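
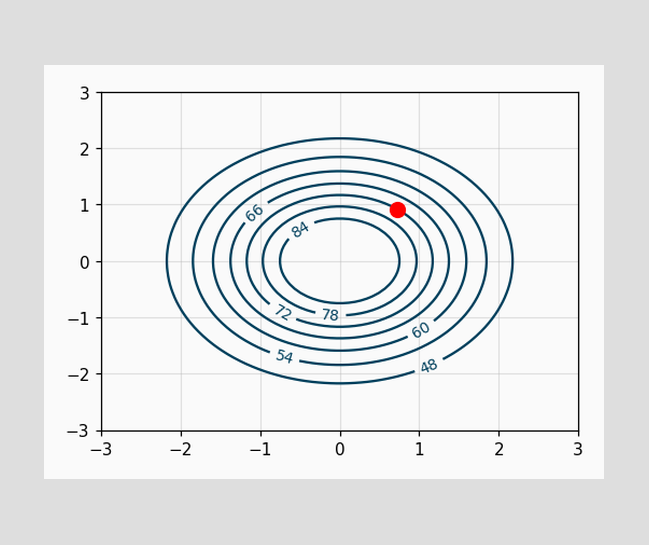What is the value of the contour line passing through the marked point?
72

The marked point sits on the contour labelled 72.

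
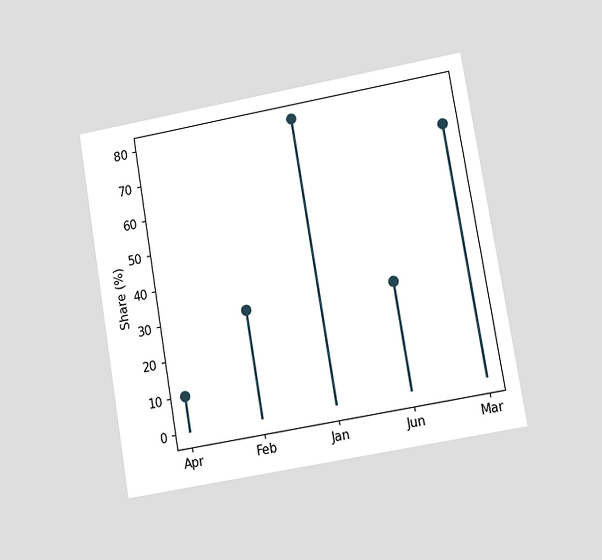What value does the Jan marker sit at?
80%

The chart is tilted about 10° counter-clockwise and viewed at a slight angle. The Jan marker sits at 80%.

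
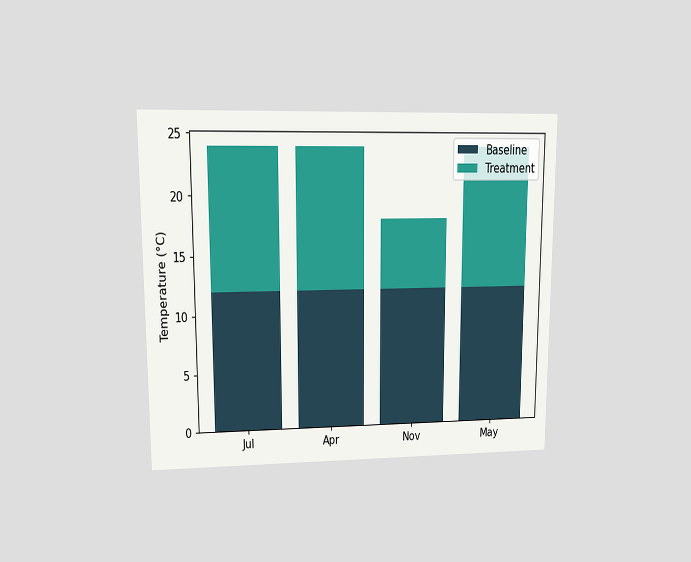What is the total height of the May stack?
The chart is viewed at a slight angle. The May stack's top reaches 24°C on the y-axis.

24°C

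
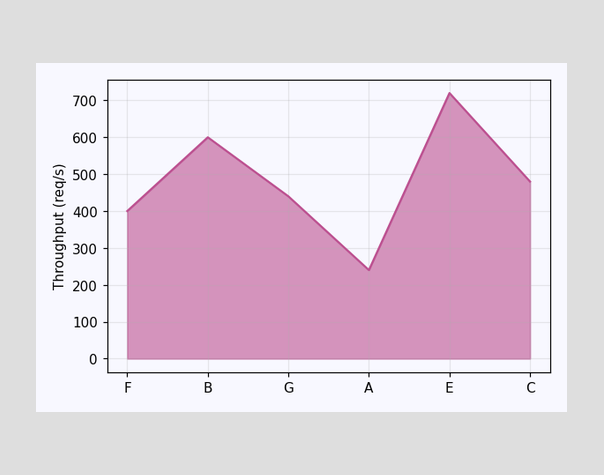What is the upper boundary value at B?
At B the upper boundary is at 600req/s.

600req/s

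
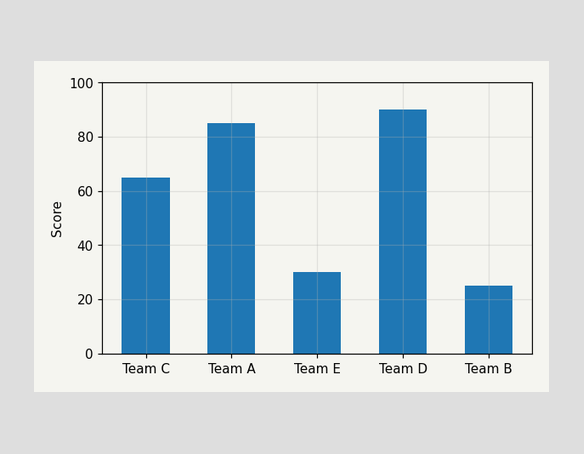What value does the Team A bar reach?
85

Reading along the chart's y-axis, the Team A bar reaches 85.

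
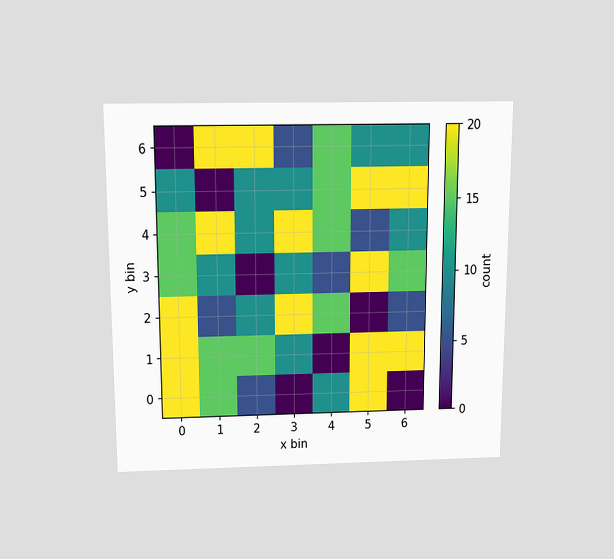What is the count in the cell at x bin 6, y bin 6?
10

The chart is viewed slightly from above. Matching the cell (6, 6) against the colorbar gives 10.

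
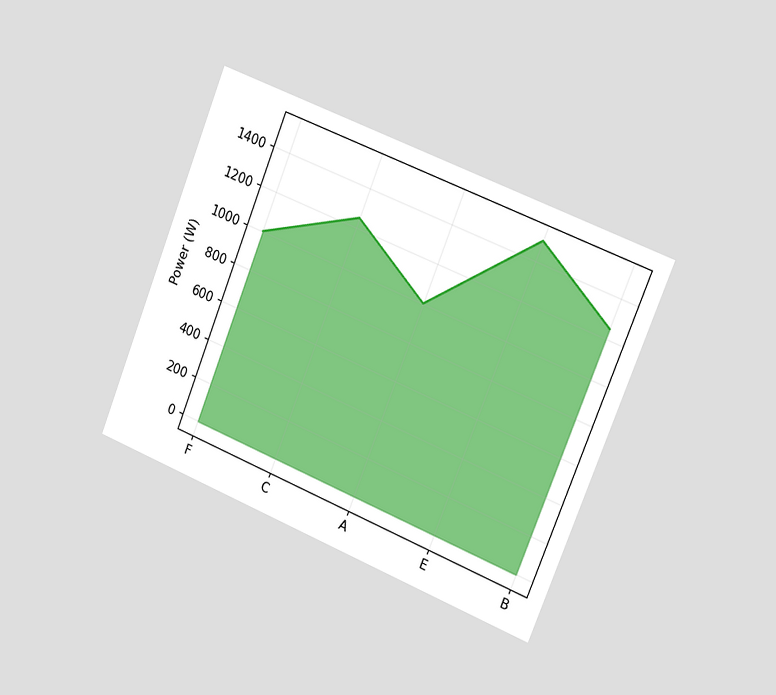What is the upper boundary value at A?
The chart is tilted about 22° clockwise and viewed slightly from the right. At A the upper boundary is at 1000W.

1000W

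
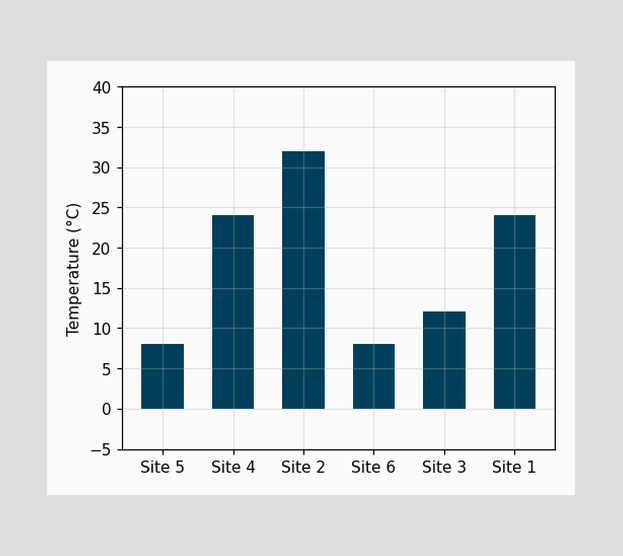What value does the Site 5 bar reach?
Reading along the chart's y-axis, the Site 5 bar reaches 8°C.

8°C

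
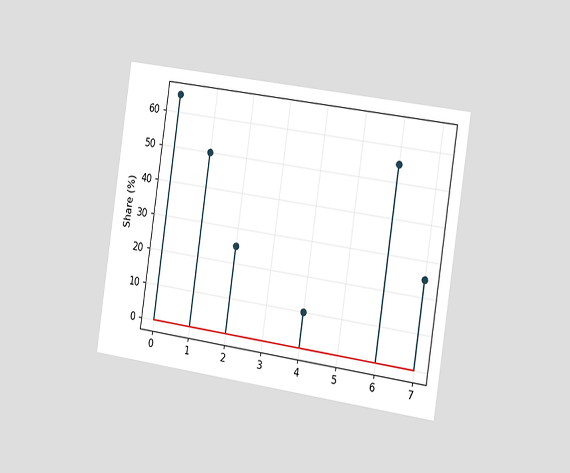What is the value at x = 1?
The chart is tilted about 8° clockwise and viewed slightly from the right. The stem at x=1 reaches 50%.

50%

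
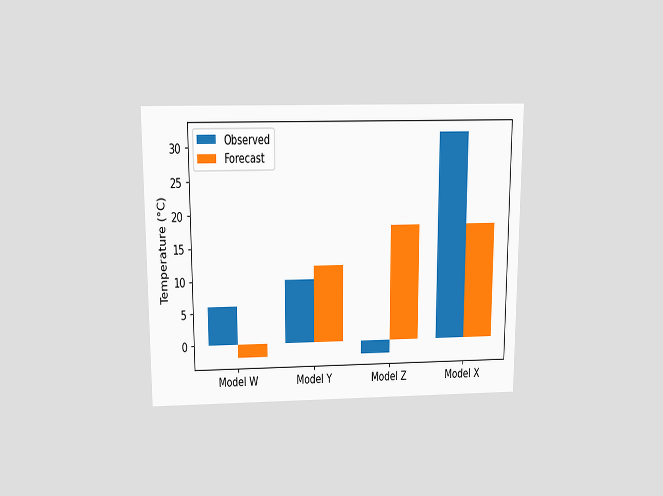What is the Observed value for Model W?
6°C

The chart is viewed slightly from above. The Observed bar at Model W reaches 6°C on the y-axis.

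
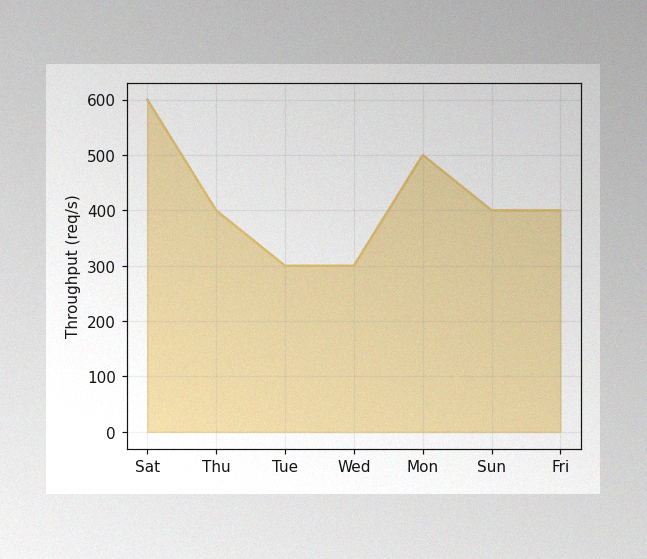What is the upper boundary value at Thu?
The image has some photo noise and uneven lighting. At Thu the upper boundary is at 400req/s.

400req/s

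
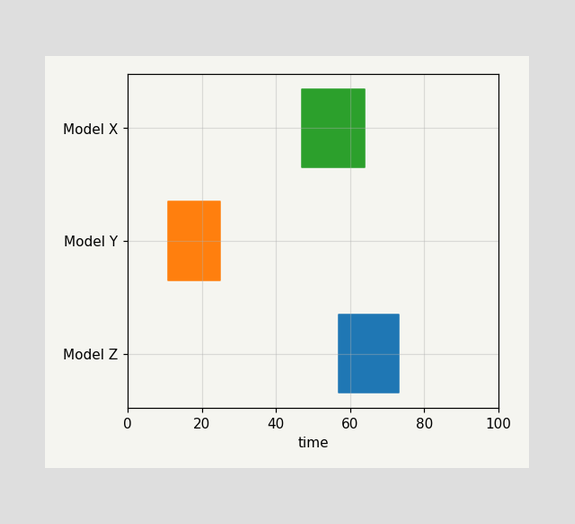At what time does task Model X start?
The Model X bar begins at t=47.

47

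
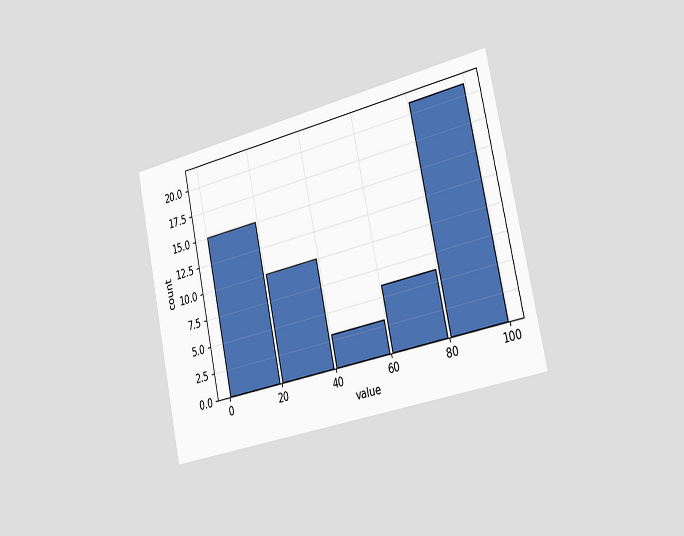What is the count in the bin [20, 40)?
The chart is tilted about 12° counter-clockwise and viewed slightly from the right. The [20, 40) bin has height 10.

10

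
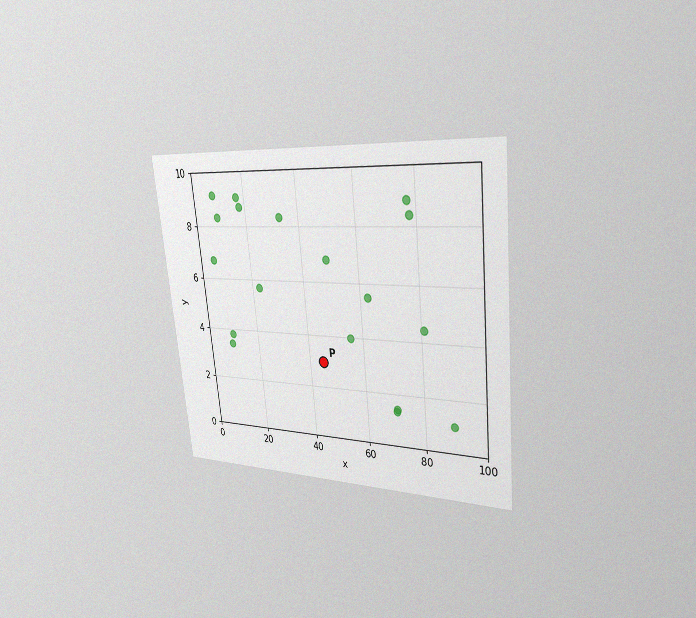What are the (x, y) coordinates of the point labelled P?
(45, 3)

The chart is tilted about 6° counter-clockwise and viewed slightly from the right, with some photo noise. Following the gridlines from P to each axis, P sits at (45, 3).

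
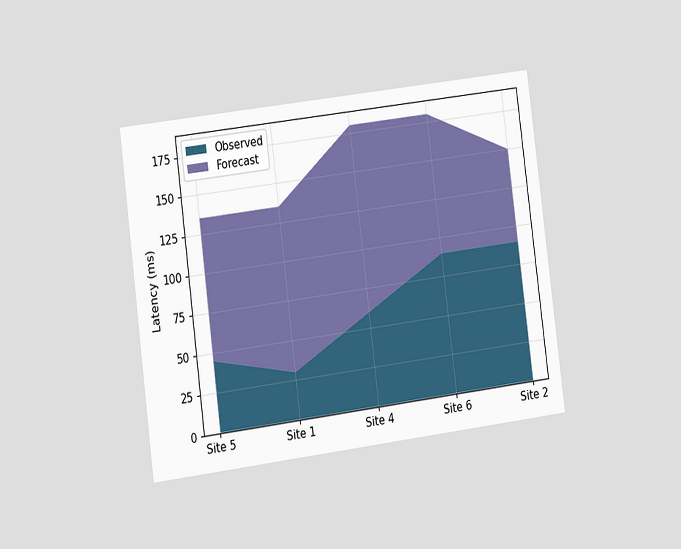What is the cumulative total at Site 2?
150ms

The chart is tilted about 7° counter-clockwise and viewed at a slight angle. The stacked total at Site 2 reaches 150ms.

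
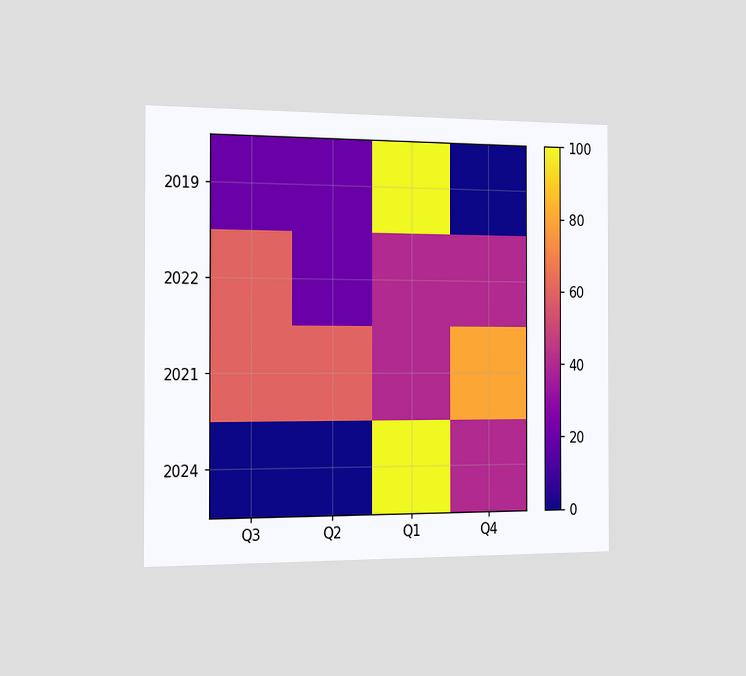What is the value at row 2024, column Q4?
The chart is viewed slightly from the left. Matching cell (2024, Q4) against the colorbar gives 40.

40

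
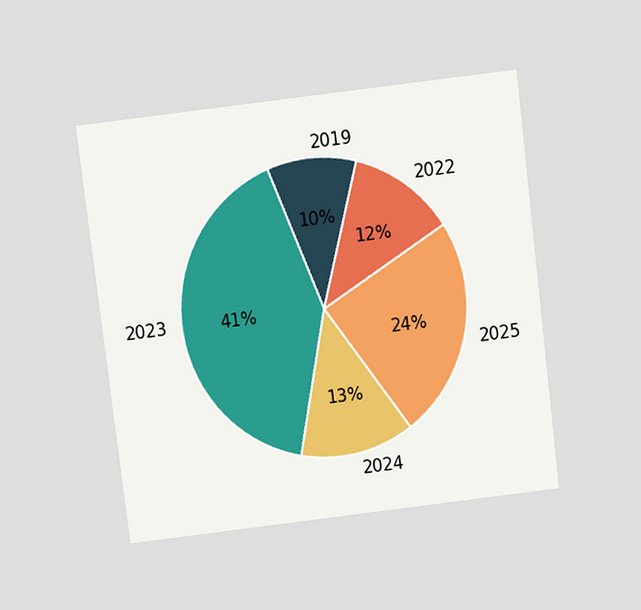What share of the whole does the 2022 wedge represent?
12%

The chart is tilted about 7° counter-clockwise and viewed at a slight angle. The 2022 slice takes up 12% of the pie.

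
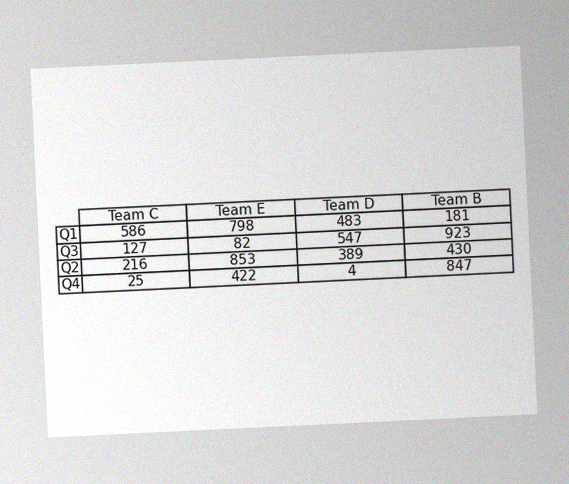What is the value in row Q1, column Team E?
The chart is tilted about 3° counter-clockwise, with some photo noise. The (Q1, Team E) cell reads 798.

798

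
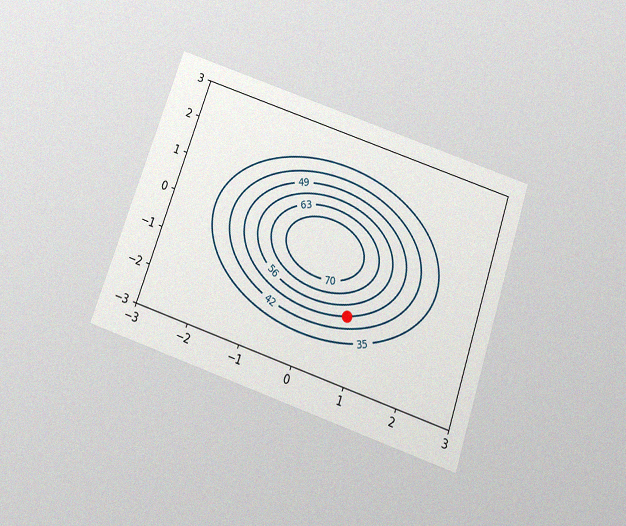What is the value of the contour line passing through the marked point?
49

The chart is tilted about 19° clockwise and viewed slightly from below, with some photo noise. The marked point sits on the contour labelled 49.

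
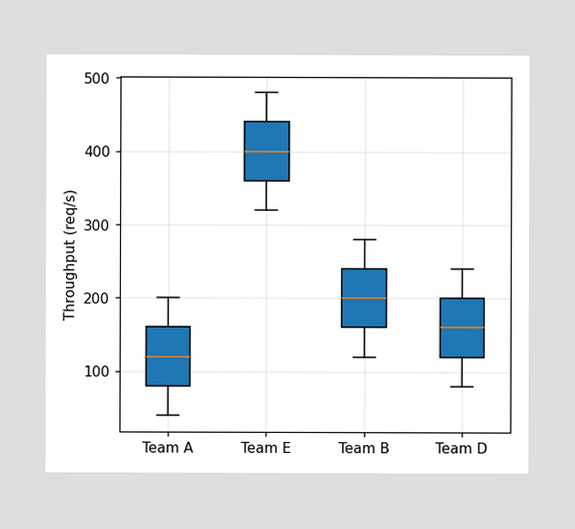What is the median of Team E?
The median line in the Team E box sits at 400req/s.

400req/s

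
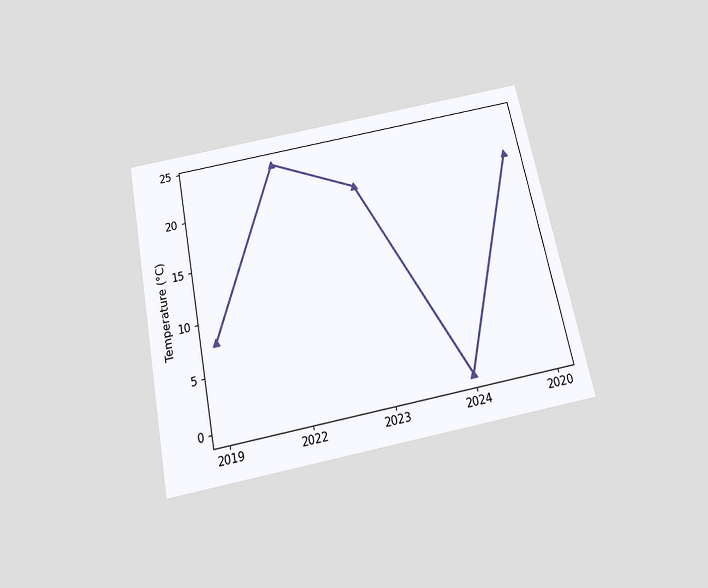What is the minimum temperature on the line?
0°C

The chart is tilted about 11° counter-clockwise and viewed slightly from below. The lowest point is at 2024, and reading across to the y-axis gives 0°C.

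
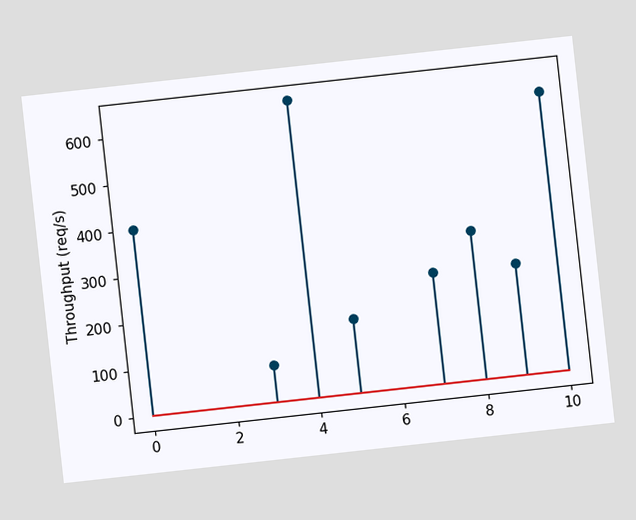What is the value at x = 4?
The chart is tilted about 6° counter-clockwise. The stem at x=4 reaches 640req/s.

640req/s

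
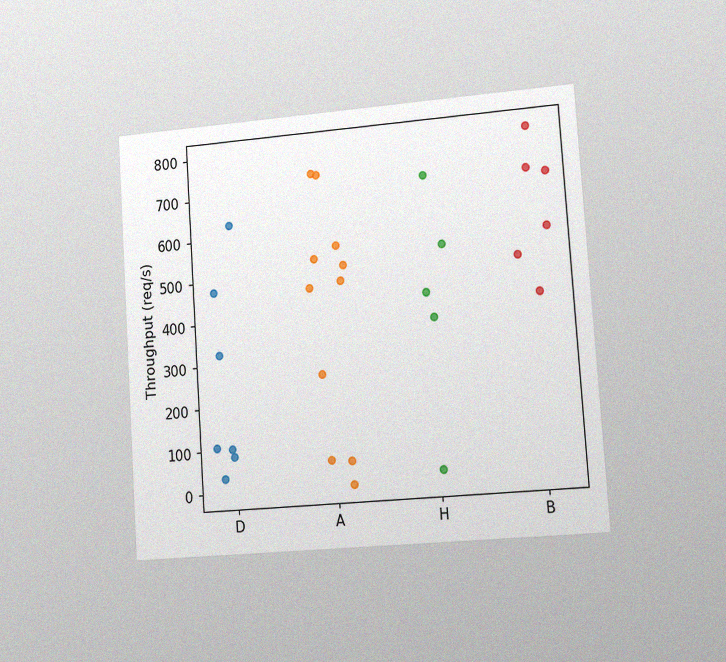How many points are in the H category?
The chart is tilted about 4° counter-clockwise and viewed slightly from the right, with some photo noise. Counting the markers in the H column gives 5.

5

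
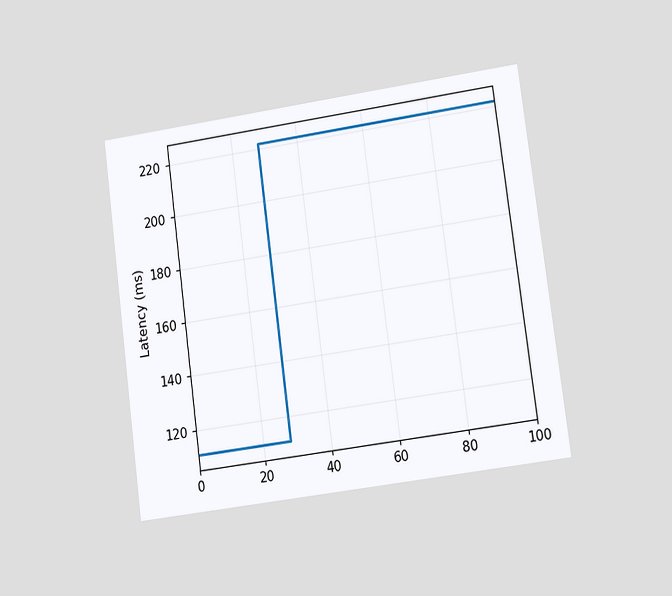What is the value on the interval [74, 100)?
The chart is tilted about 7° counter-clockwise and viewed at a slight angle. On [74, 100) the step sits at 222ms.

222ms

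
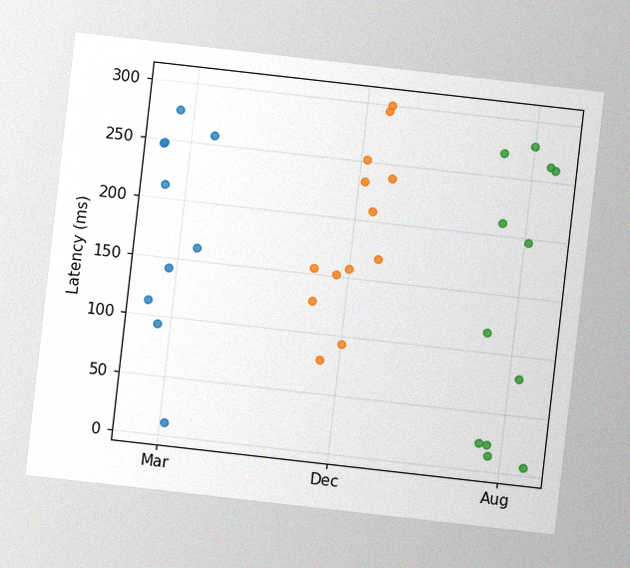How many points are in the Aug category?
12

The chart is tilted about 6° clockwise, with some photo noise. Counting the markers in the Aug column gives 12.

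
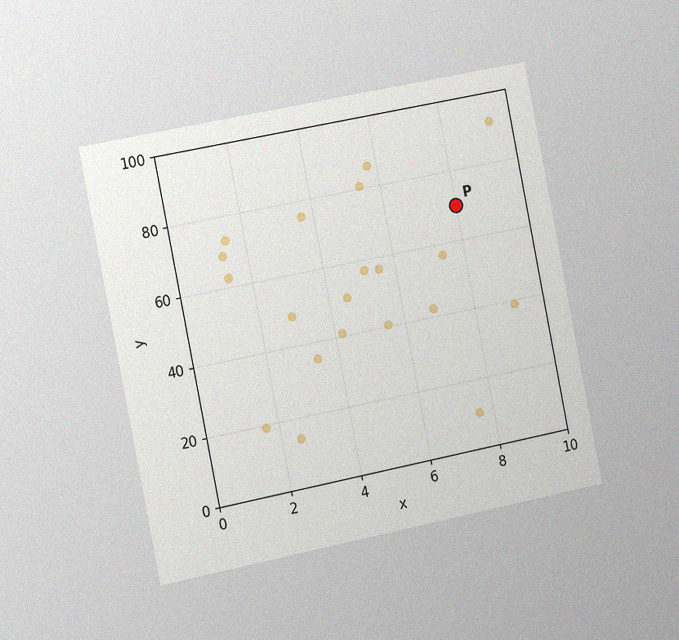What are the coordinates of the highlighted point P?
(8, 70)

The chart is tilted about 11° counter-clockwise and viewed slightly from the left, with some photo noise. Following the gridlines from P to each axis, P sits at (8, 70).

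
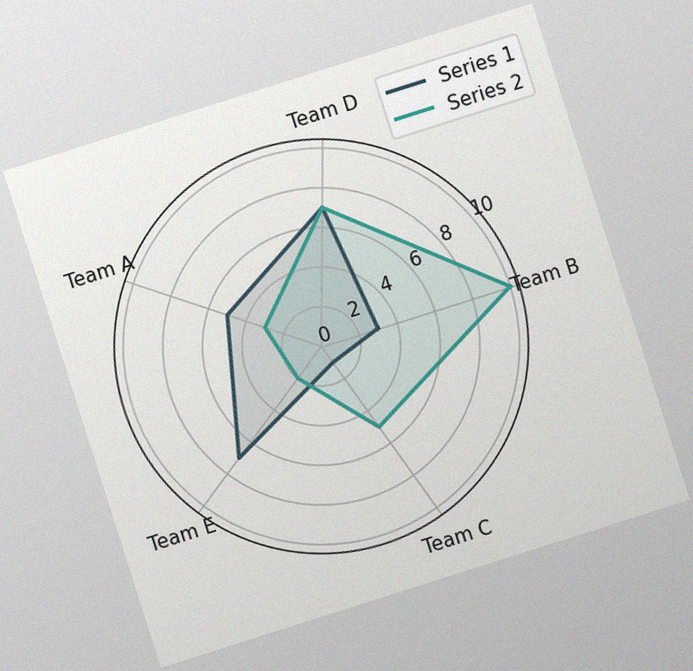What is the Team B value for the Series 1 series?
3

The chart is tilted about 18° counter-clockwise, with some photo noise. On the Team B axis, Series 1 reaches 3.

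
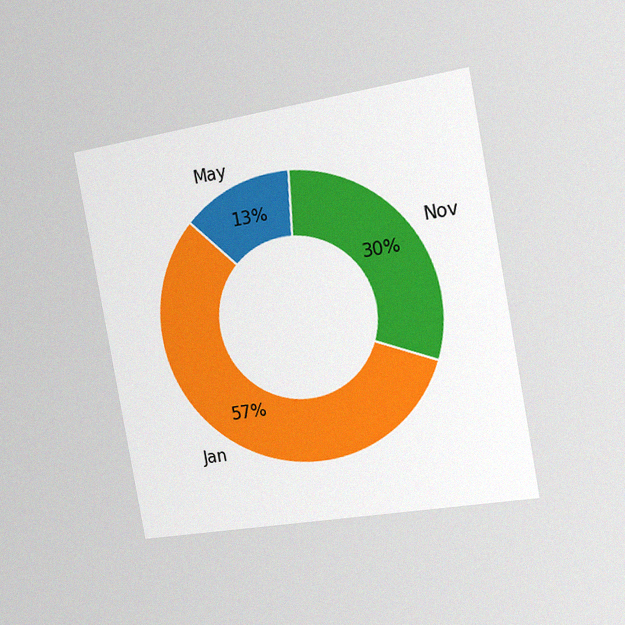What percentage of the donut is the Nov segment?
30%

The chart is tilted about 10° counter-clockwise and viewed slightly from the right, with some photo noise. The Nov segment takes up 30% of the ring.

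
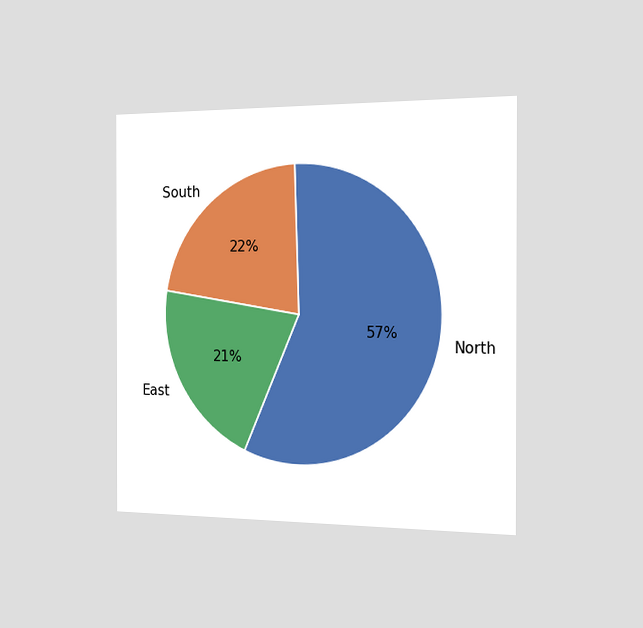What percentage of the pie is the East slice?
21%

The chart is viewed slightly from the right. The East slice takes up 21% of the pie.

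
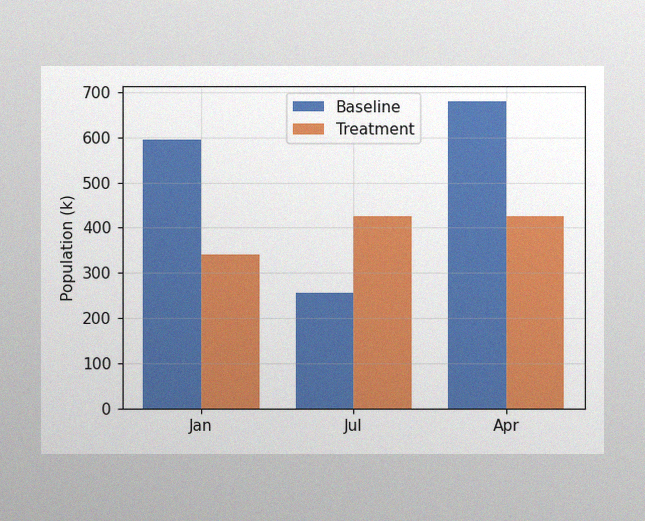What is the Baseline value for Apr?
The image has some photo noise and uneven lighting. The Baseline bar at Apr reaches 680k on the y-axis.

680k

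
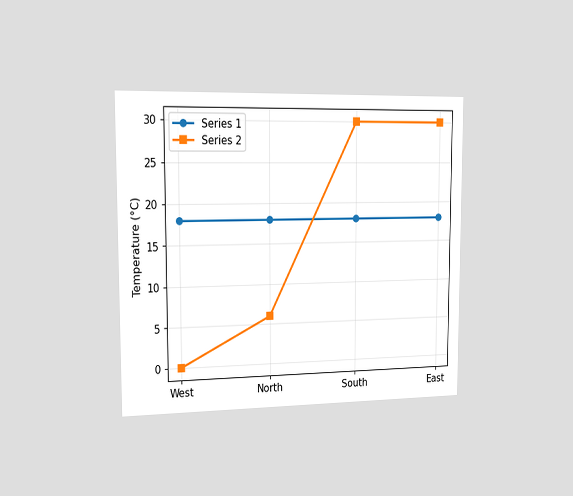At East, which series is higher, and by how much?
The chart is viewed slightly from the left. At East, Series 2 sits above the other line by 12°C.

Series 2, by 12°C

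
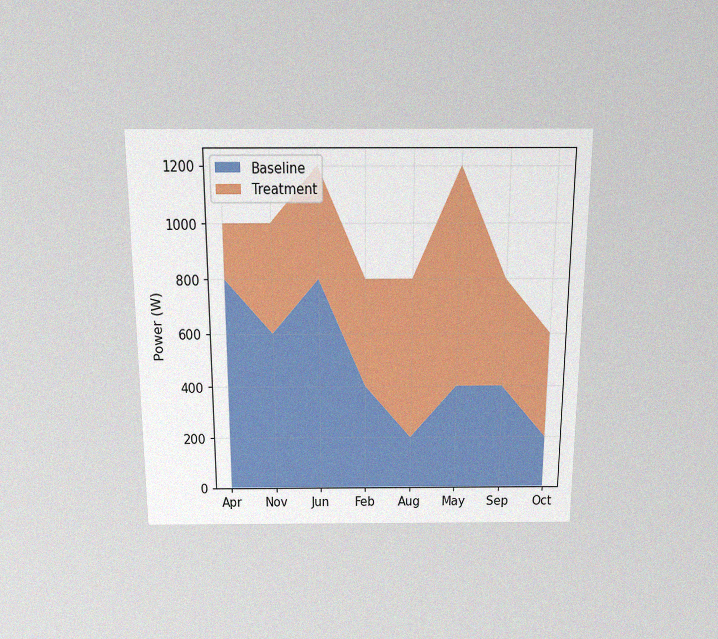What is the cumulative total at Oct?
The chart is viewed slightly from above, with some photo noise. The stacked total at Oct reaches 600W.

600W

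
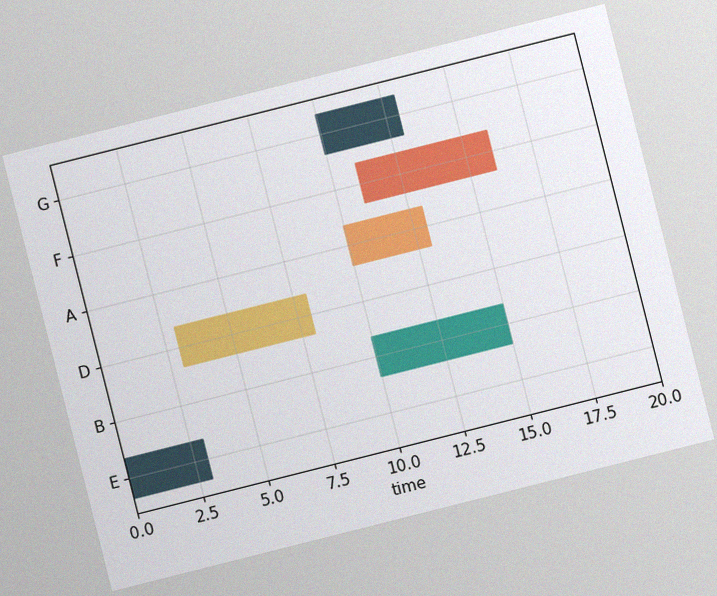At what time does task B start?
10

The chart is tilted about 14° counter-clockwise, with some photo noise. The B bar begins at t=10.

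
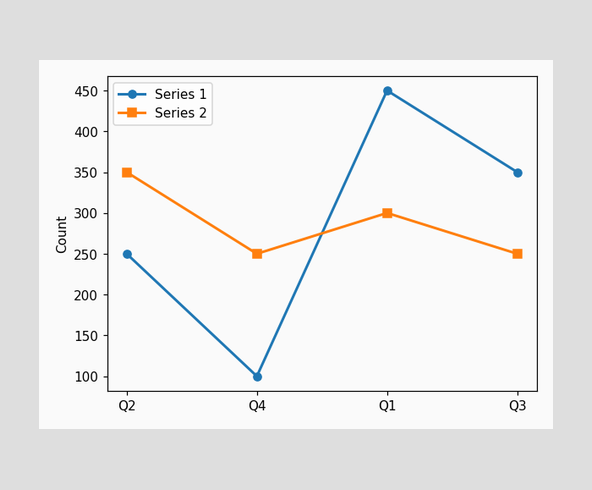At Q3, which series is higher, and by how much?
Series 1, by 100

At Q3, Series 1 sits above the other line by 100.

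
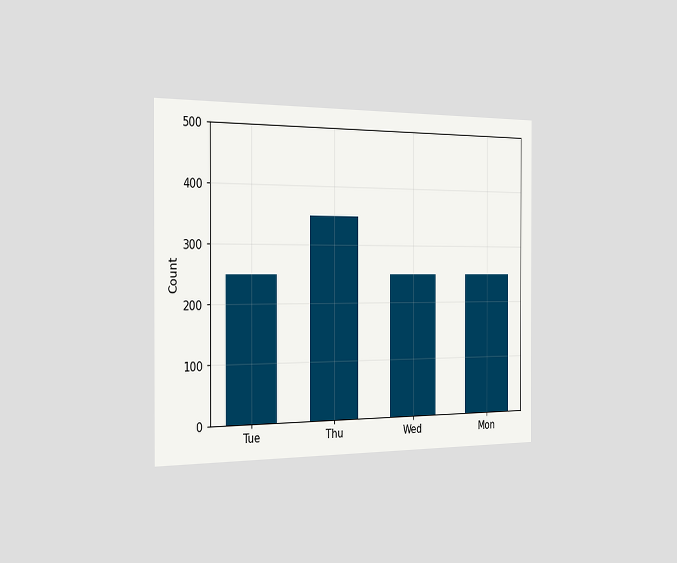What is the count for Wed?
250

The chart is viewed slightly from the left. Reading along the chart's y-axis, the Wed bar reaches 250.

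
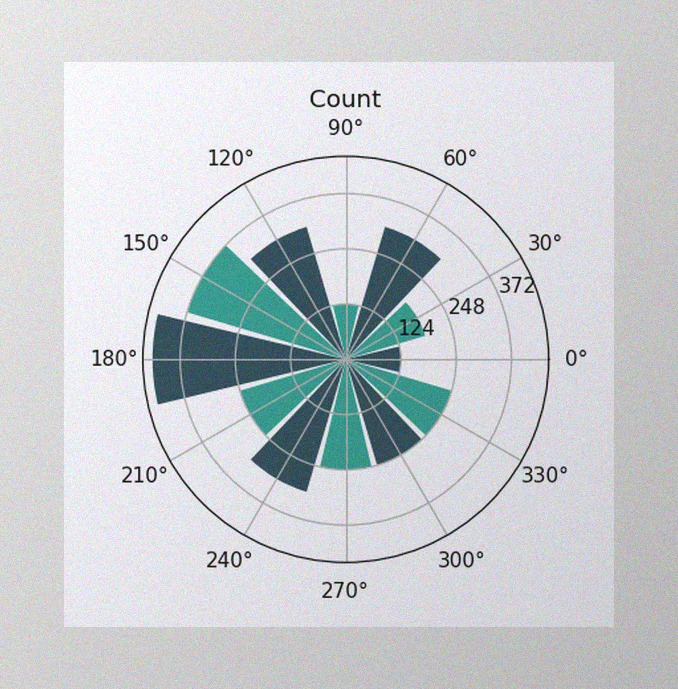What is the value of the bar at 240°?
310

The image has some photo noise and uneven lighting. The bar at 240° reaches 310 on the radial axis.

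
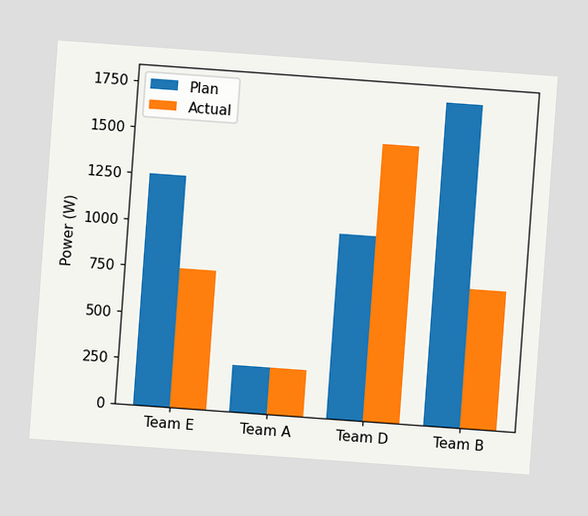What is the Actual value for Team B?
750W

The chart is tilted about 4° clockwise. The Actual bar at Team B reaches 750W on the y-axis.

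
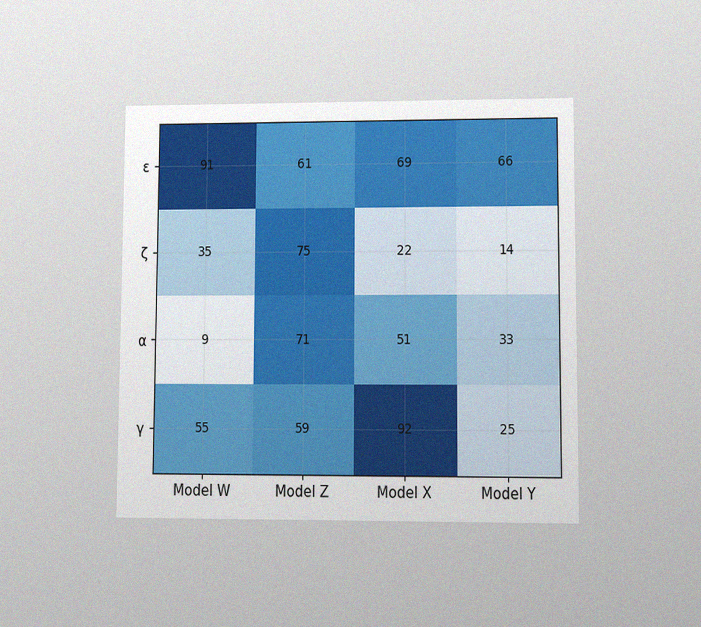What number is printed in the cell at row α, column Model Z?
71

The chart is viewed at a slight angle, with some photo noise. The (α, Model Z) cell reads 71.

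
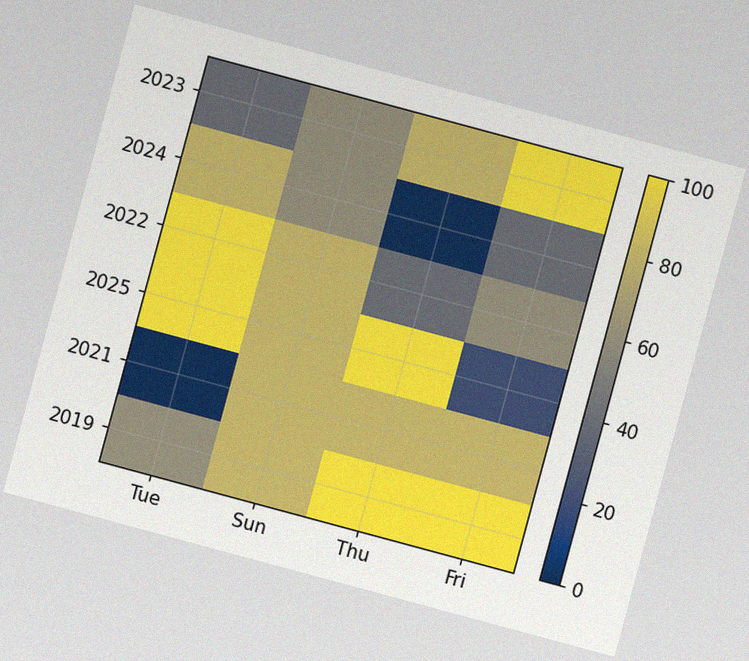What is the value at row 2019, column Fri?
100

The chart is tilted about 15° clockwise, with some photo noise. Matching cell (2019, Fri) against the colorbar gives 100.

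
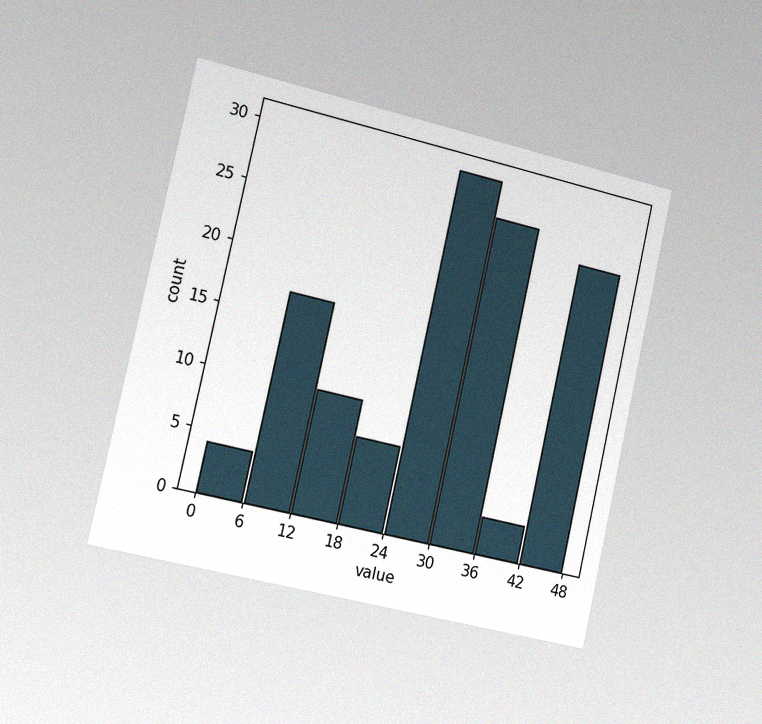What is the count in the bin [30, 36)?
27

The chart is tilted about 13° clockwise and viewed slightly from the left, with some photo noise. The [30, 36) bin has height 27.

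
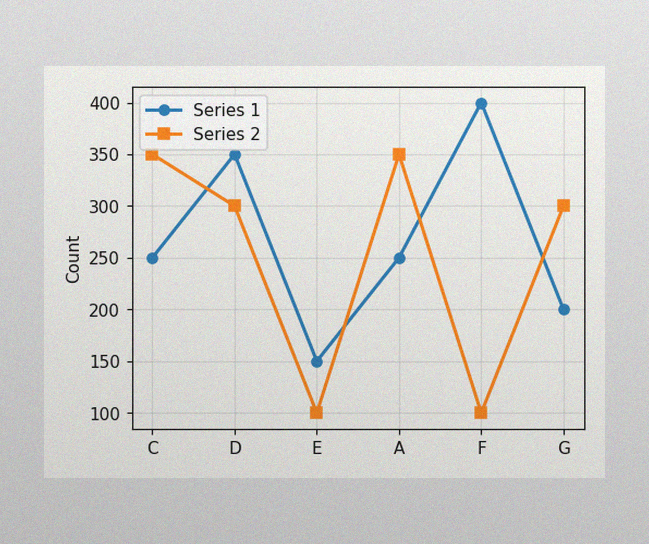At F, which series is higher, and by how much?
The image has some photo noise and uneven lighting. At F, Series 1 sits above the other line by 300.

Series 1, by 300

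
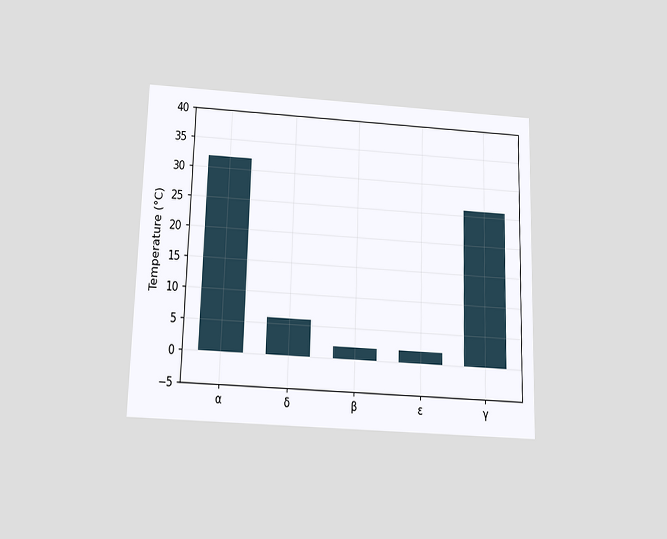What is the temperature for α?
32°C

The chart is viewed slightly from below. Reading along the chart's y-axis, the α bar reaches 32°C.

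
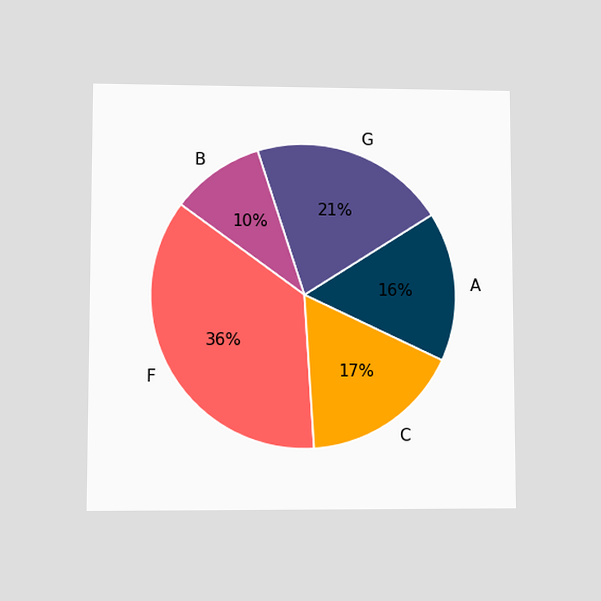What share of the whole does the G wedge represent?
The chart is viewed at a slight angle. The G slice takes up 21% of the pie.

21%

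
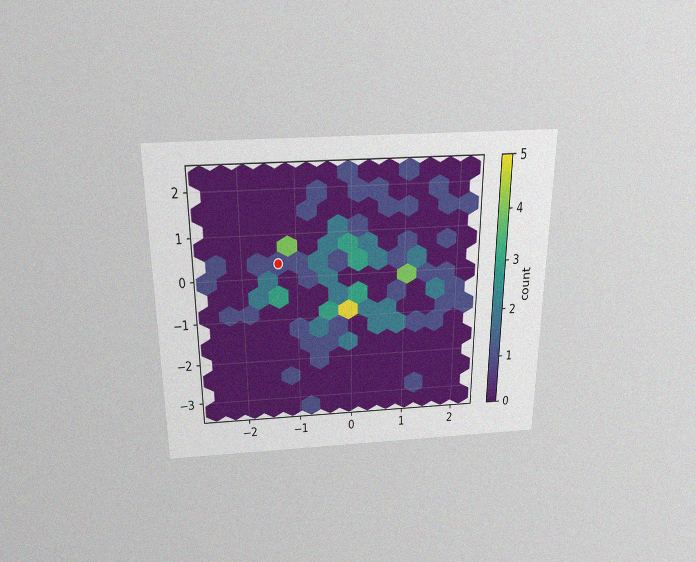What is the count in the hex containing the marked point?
The chart is viewed slightly from above, with some photo noise. The marked hex reads 1 on the colorbar.

1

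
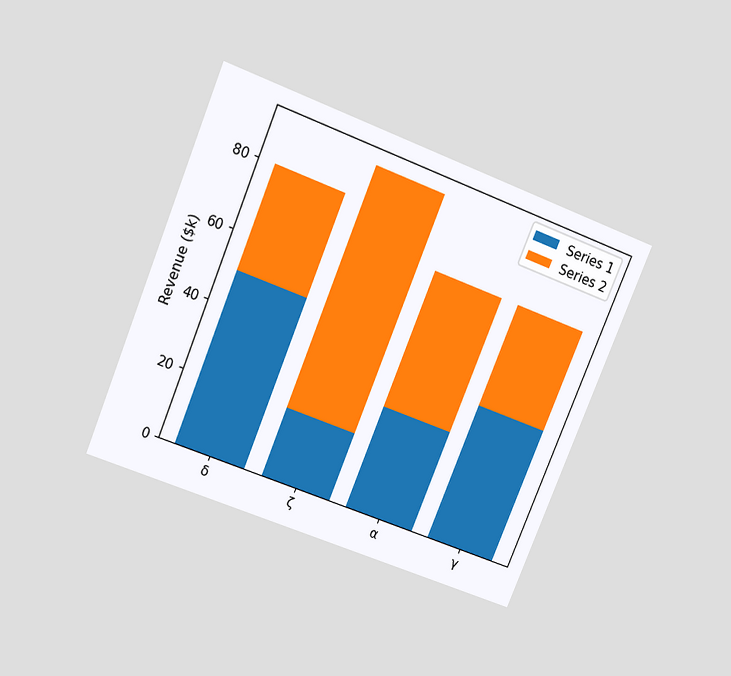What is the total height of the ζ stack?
$90k

The chart is tilted about 22° clockwise and viewed slightly from above. The ζ stack's top reaches $90k on the y-axis.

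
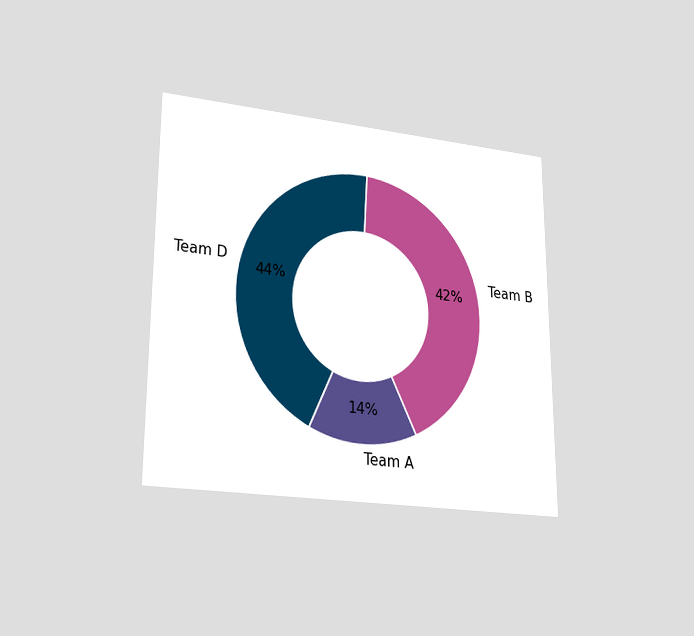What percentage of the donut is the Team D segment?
44%

The chart is viewed at a slight angle. The Team D segment takes up 44% of the ring.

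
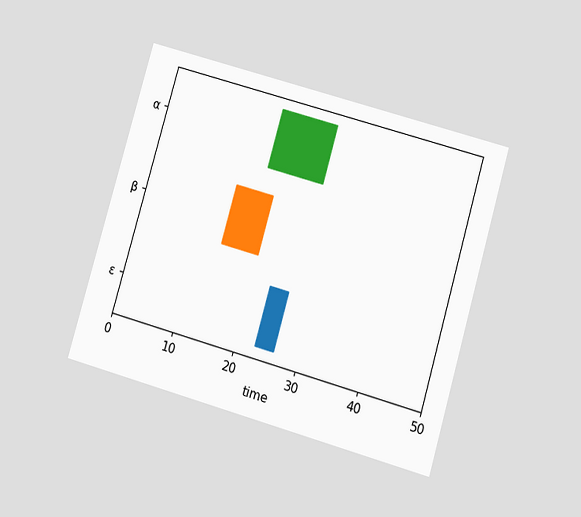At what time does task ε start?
The chart is tilted about 16° clockwise and viewed slightly from below. The ε bar begins at t=23.

23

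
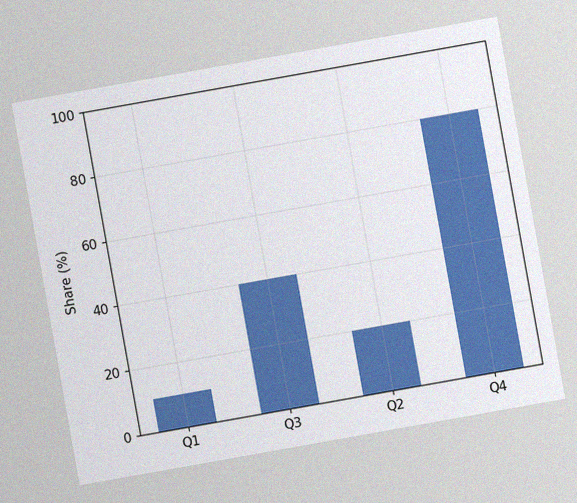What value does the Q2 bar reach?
20%

The chart is tilted about 10° counter-clockwise, with some photo noise. Reading along the chart's y-axis, the Q2 bar reaches 20%.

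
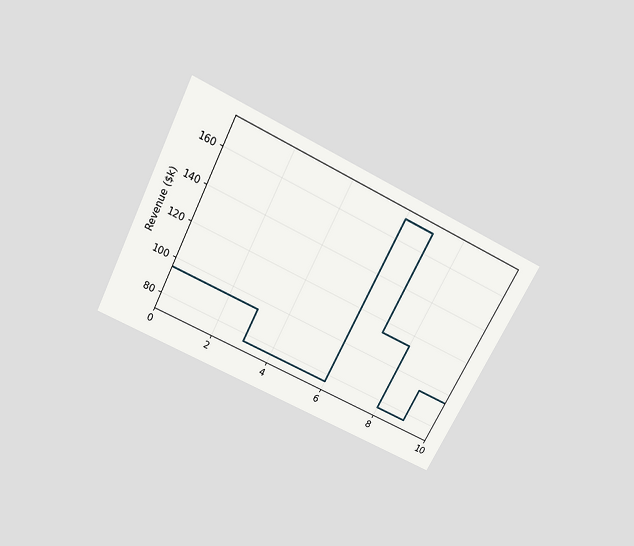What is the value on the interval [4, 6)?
$76k

The chart is tilted about 27° clockwise and viewed slightly from above. On [4, 6) the step sits at $76k.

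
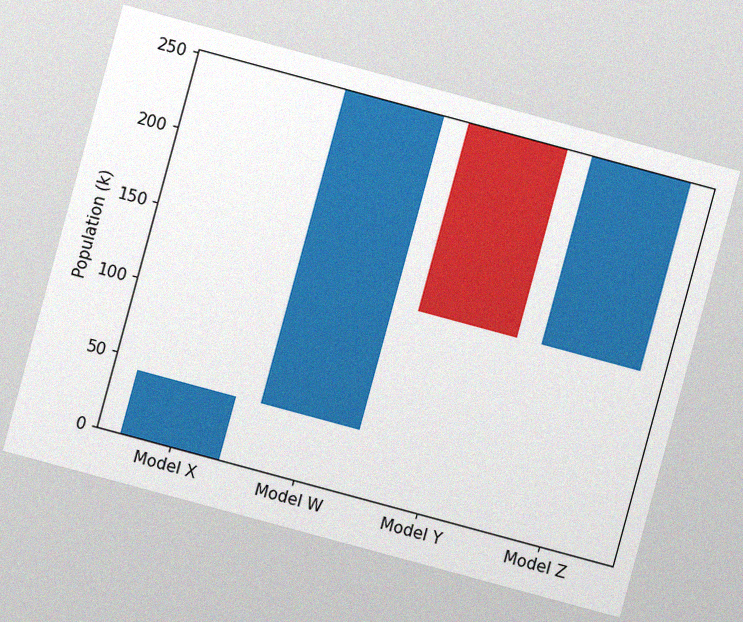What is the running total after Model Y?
The chart is tilted about 15° clockwise, with some photo noise. After Model Y the running total reaches 126k.

126k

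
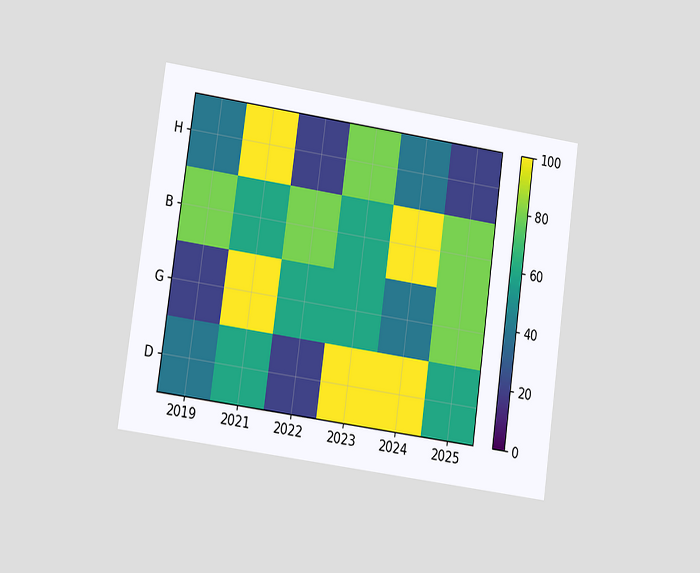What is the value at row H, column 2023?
80

The chart is tilted about 8° clockwise and viewed at a slight angle. Matching cell (H, 2023) against the colorbar gives 80.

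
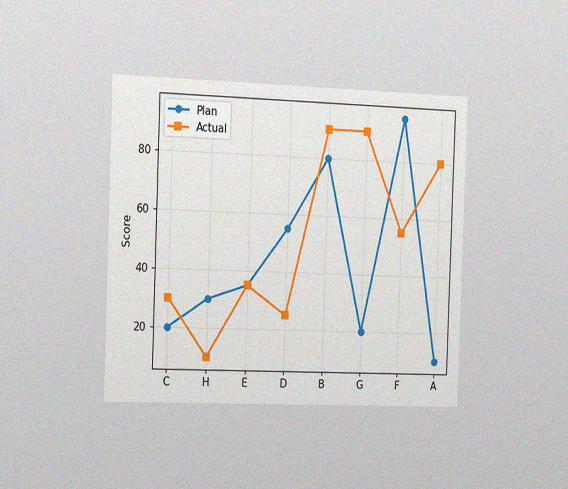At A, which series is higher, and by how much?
Actual, by 70

The chart is tilted about 2° clockwise and viewed slightly from the left, with some photo noise. At A, Actual sits above the other line by 70.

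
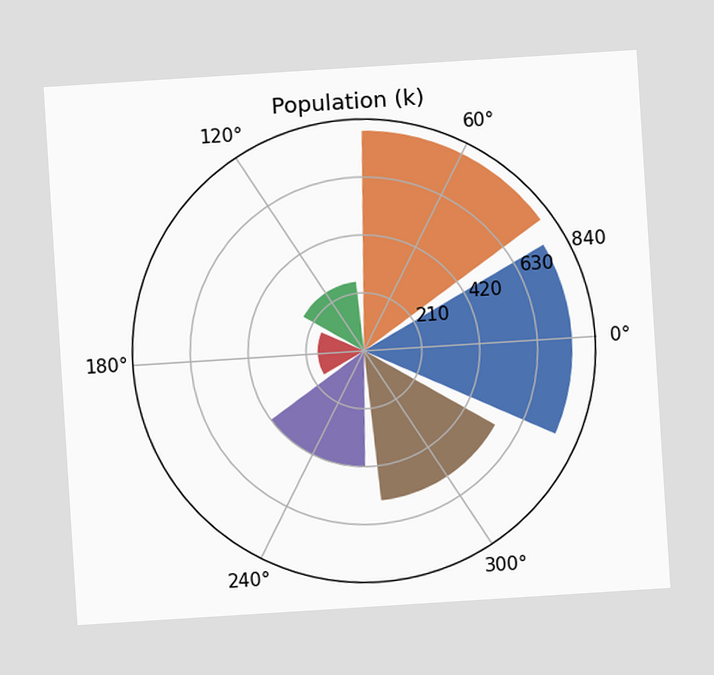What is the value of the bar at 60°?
The chart is tilted about 4° counter-clockwise. The bar at 60° reaches 798k on the radial axis.

798k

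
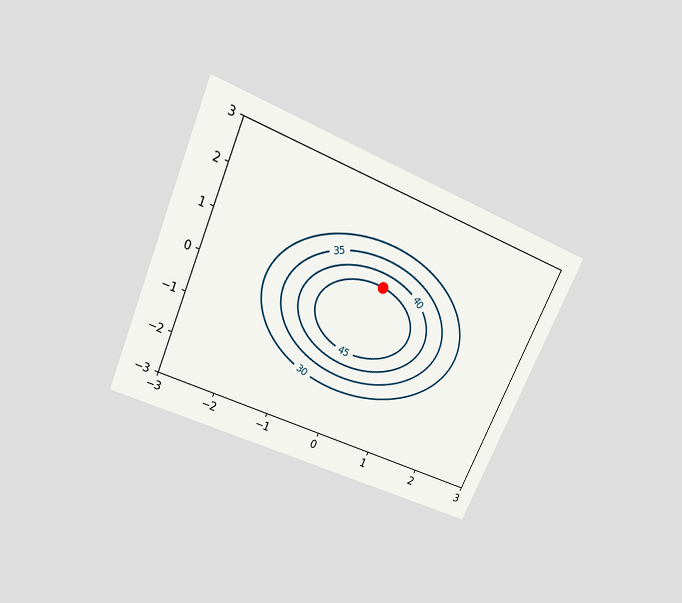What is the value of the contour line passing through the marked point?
The chart is tilted about 24° clockwise and viewed slightly from above. The marked point sits on the contour labelled 45.

45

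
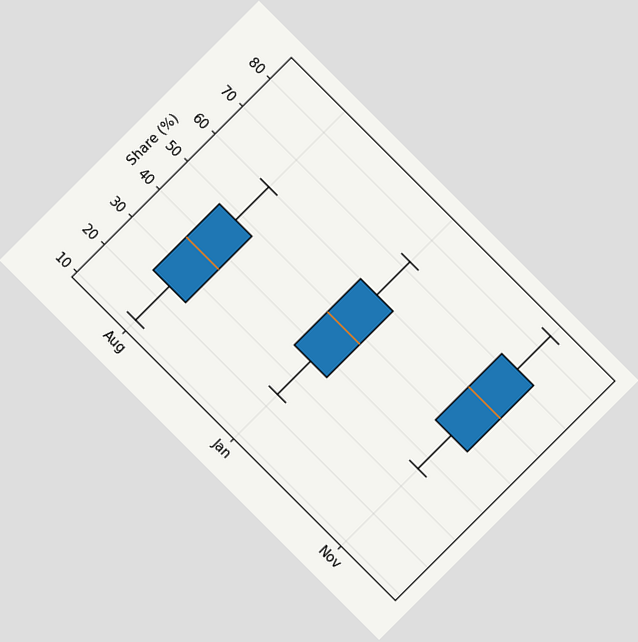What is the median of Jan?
48%

The chart is tilted about 45° clockwise. The median line in the Jan box sits at 48%.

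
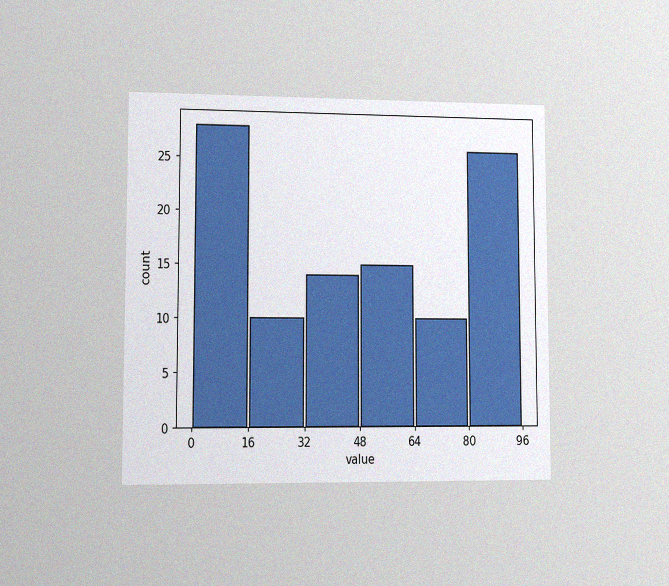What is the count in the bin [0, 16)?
28

The chart is viewed at a slight angle, with some photo noise. The [0, 16) bin has height 28.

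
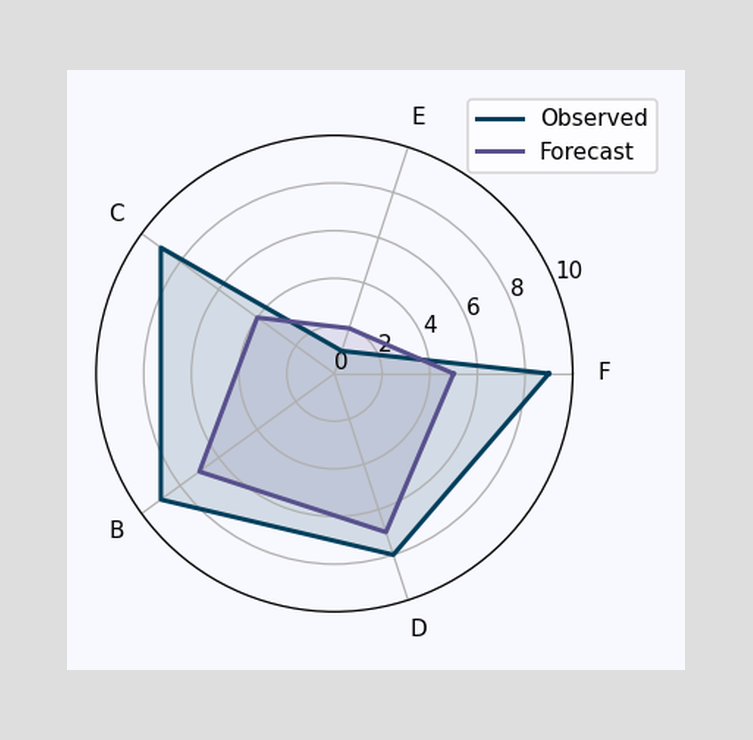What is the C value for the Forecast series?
4

On the C axis, Forecast reaches 4.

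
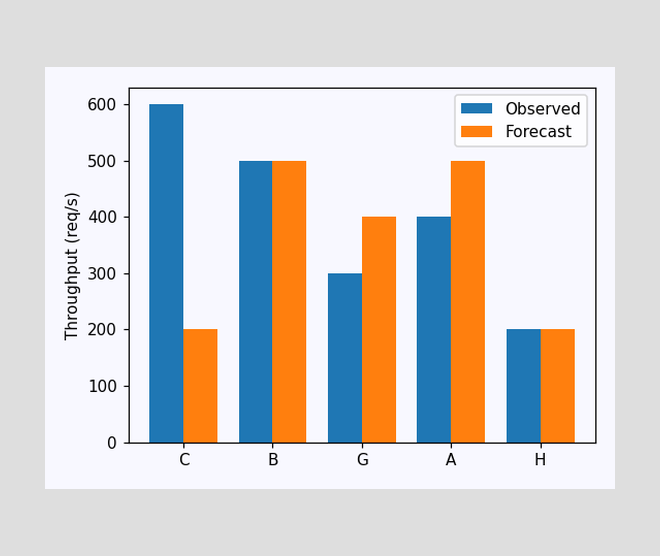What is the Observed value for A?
400req/s

The Observed bar at A reaches 400req/s on the y-axis.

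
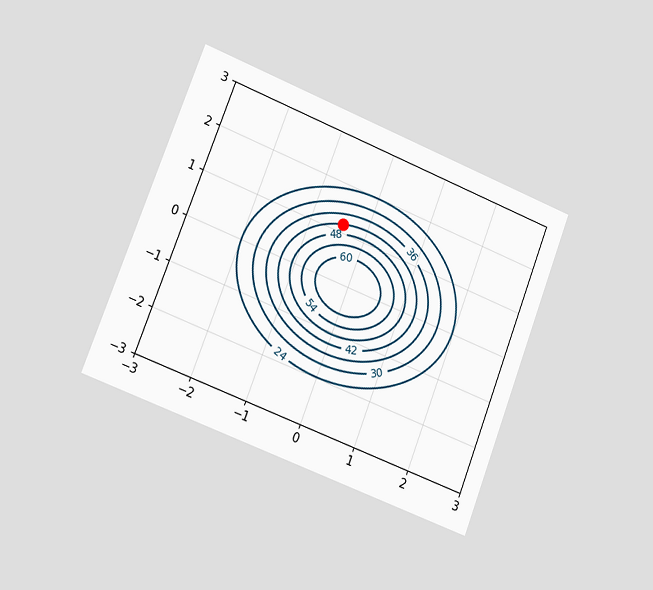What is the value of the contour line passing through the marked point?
42

The chart is tilted about 21° clockwise and viewed slightly from the left. The marked point sits on the contour labelled 42.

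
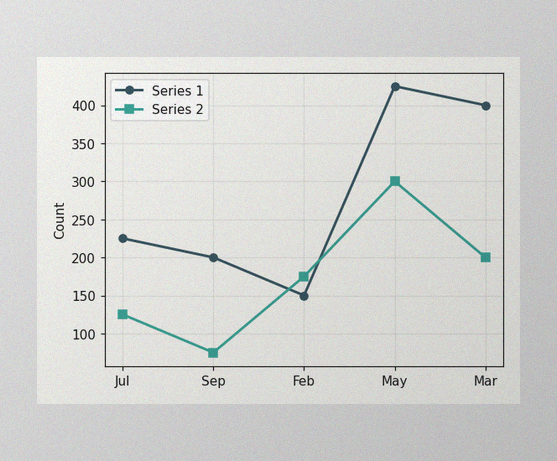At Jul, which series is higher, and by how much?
The image has some photo noise and uneven lighting. At Jul, Series 1 sits above the other line by 100.

Series 1, by 100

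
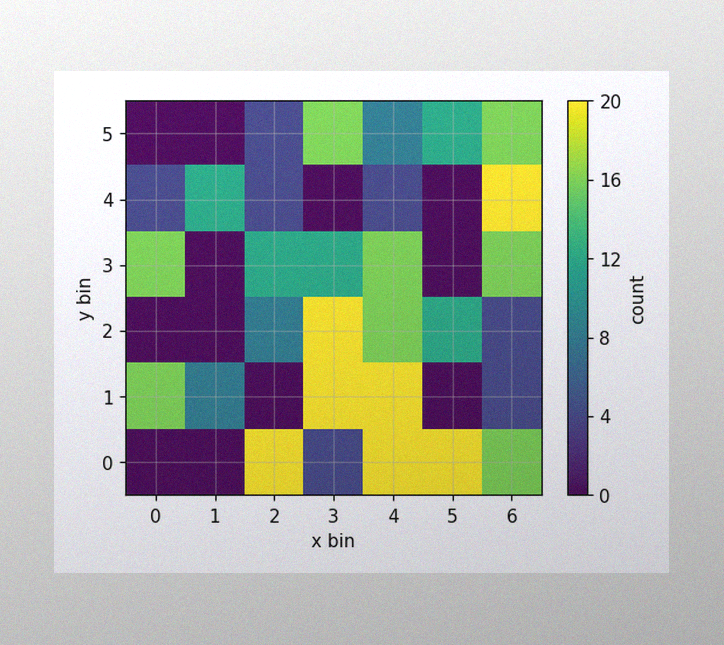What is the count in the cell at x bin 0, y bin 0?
The image has some photo noise and uneven lighting. Matching the cell (0, 0) against the colorbar gives 0.

0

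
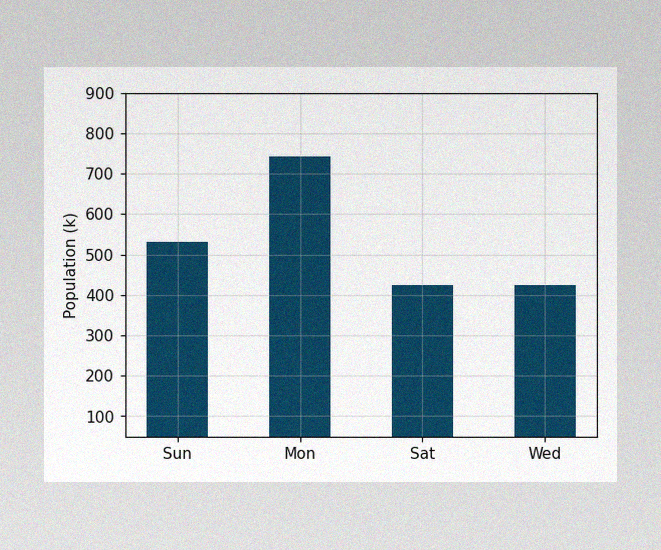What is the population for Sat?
The image has some photo noise and uneven lighting. Reading along the chart's y-axis, the Sat bar reaches 424k.

424k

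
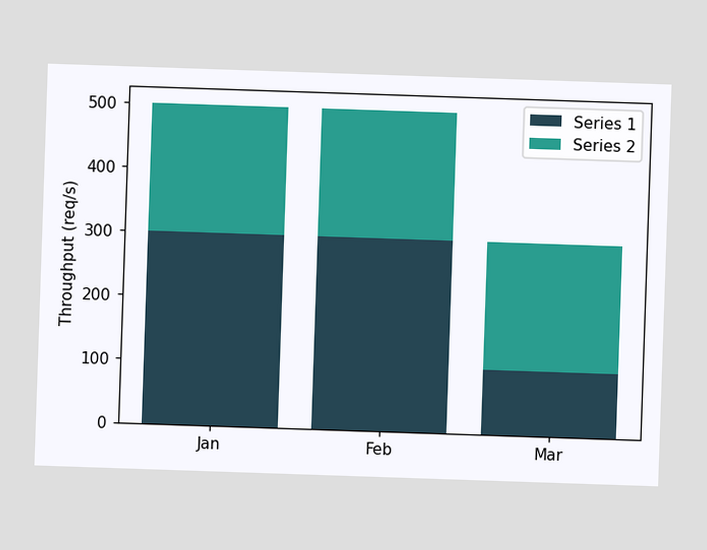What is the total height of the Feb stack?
The Feb stack's top reaches 500req/s on the y-axis.

500req/s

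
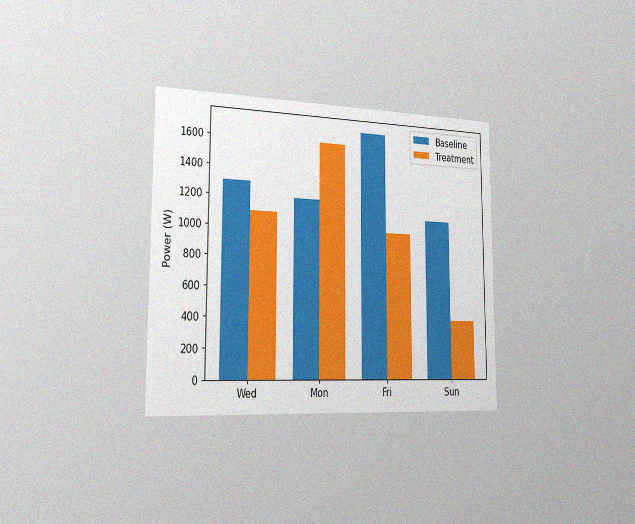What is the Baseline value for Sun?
1100W

The chart is viewed slightly from the left, with some photo noise. The Baseline bar at Sun reaches 1100W on the y-axis.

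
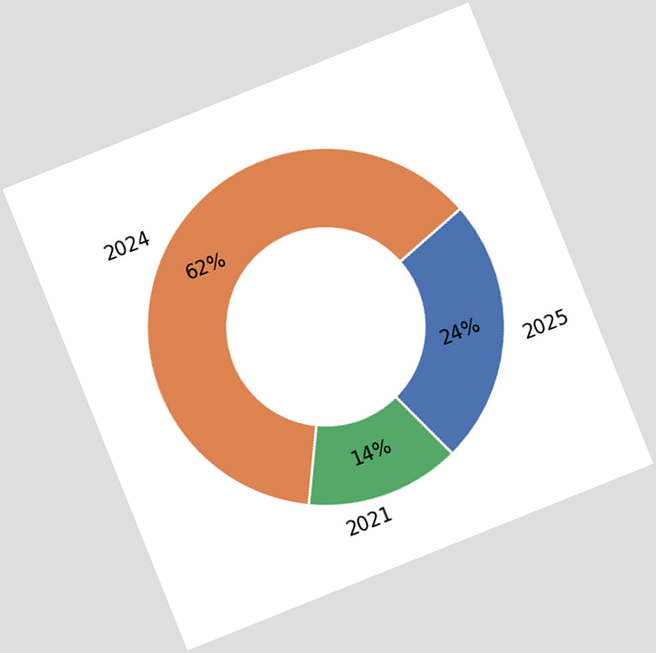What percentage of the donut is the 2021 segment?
The chart is tilted about 22° counter-clockwise. The 2021 segment takes up 14% of the ring.

14%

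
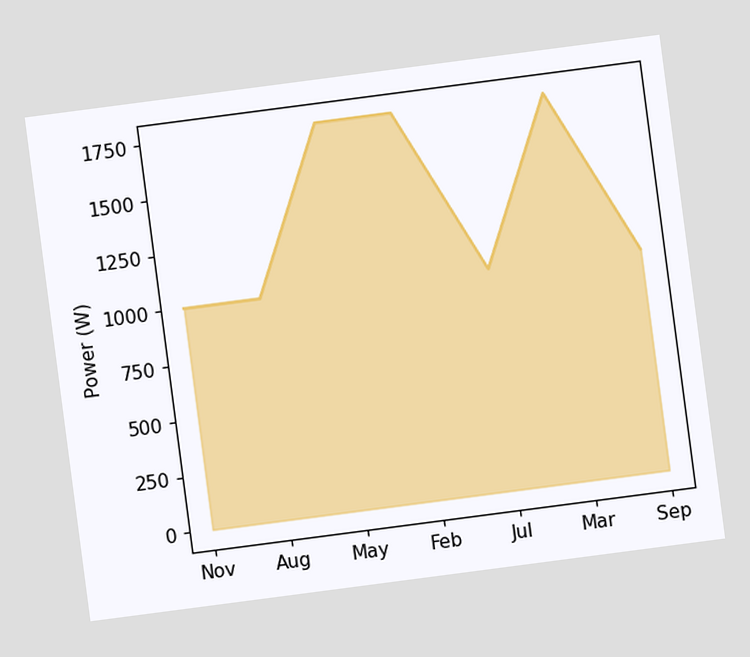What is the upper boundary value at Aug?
The chart is tilted about 7° counter-clockwise. At Aug the upper boundary is at 1000W.

1000W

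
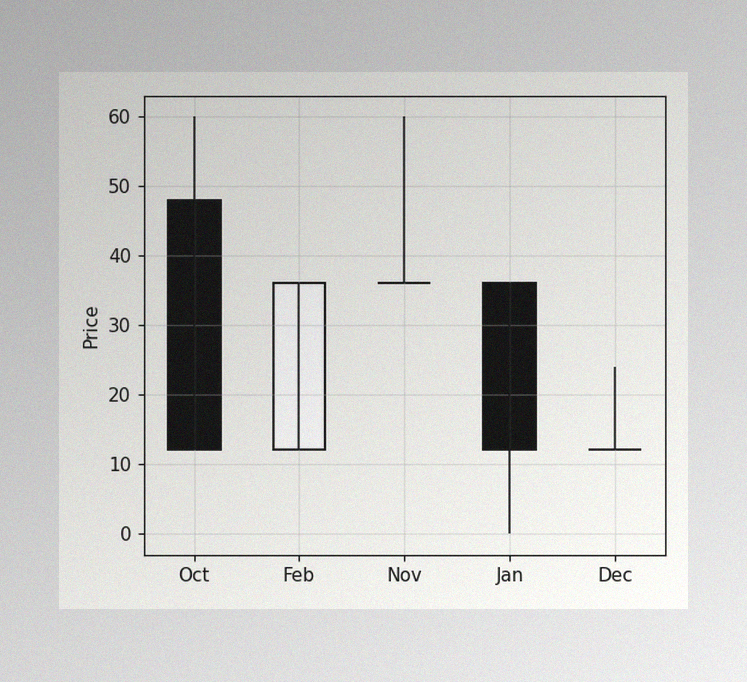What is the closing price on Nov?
The image has some photo noise and uneven lighting. The Nov candle closes at 36.

36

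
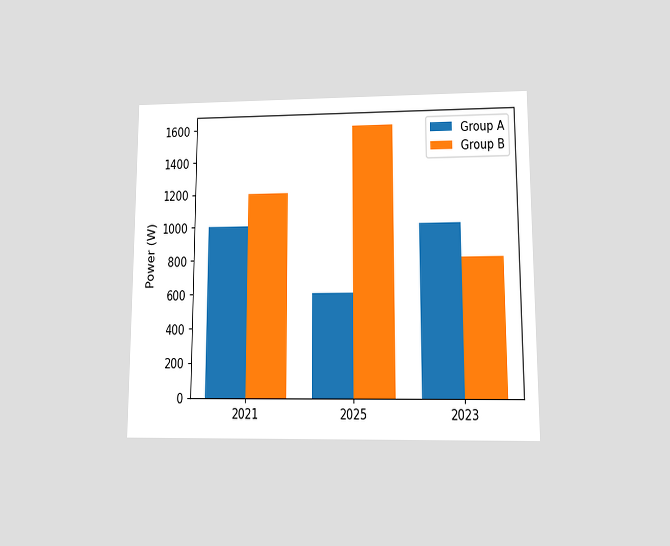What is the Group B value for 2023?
The chart is viewed at a slight angle. The Group B bar at 2023 reaches 800W on the y-axis.

800W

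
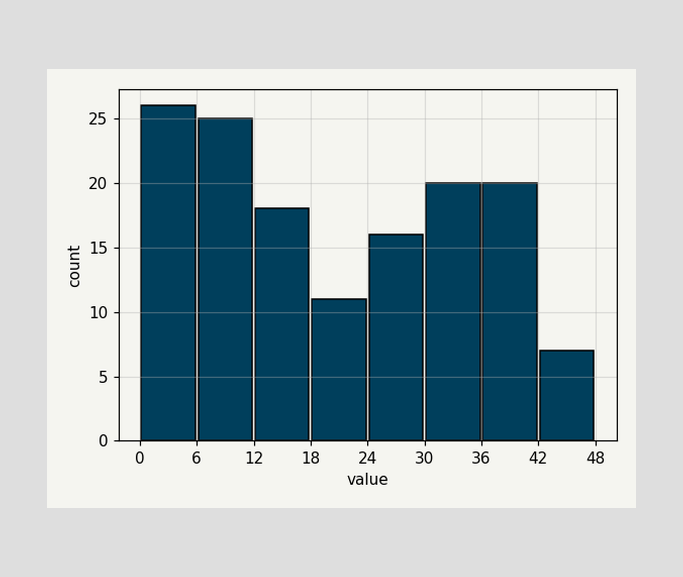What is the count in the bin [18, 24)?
11

The [18, 24) bin has height 11.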